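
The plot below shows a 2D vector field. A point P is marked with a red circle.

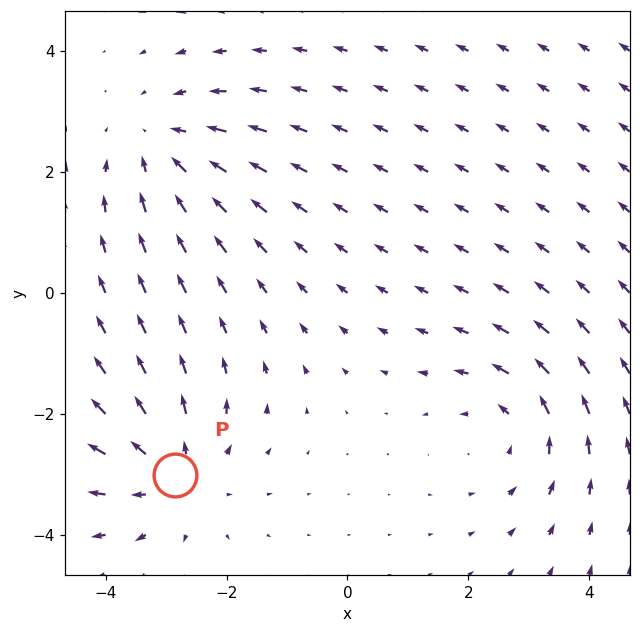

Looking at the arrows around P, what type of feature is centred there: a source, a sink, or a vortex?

source

At P (-2.9, -3.0) the arrows spread outward. Divergence about +4, curl ≈0 — positive divergence with near-zero curl is a source.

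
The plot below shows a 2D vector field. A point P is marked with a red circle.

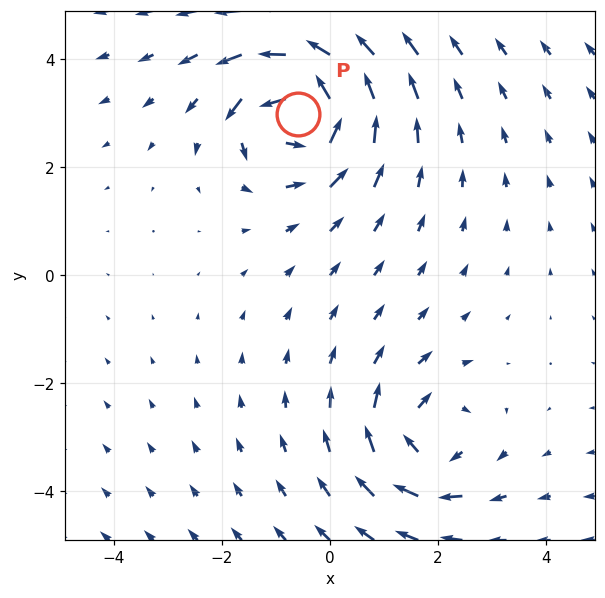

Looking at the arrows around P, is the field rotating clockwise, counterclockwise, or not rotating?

Near P at (-0.6, 3.0) the arrows circulate counterclockwise. The curl (z-component) there is about +7; positive curl means counterclockwise rotation.

counterclockwise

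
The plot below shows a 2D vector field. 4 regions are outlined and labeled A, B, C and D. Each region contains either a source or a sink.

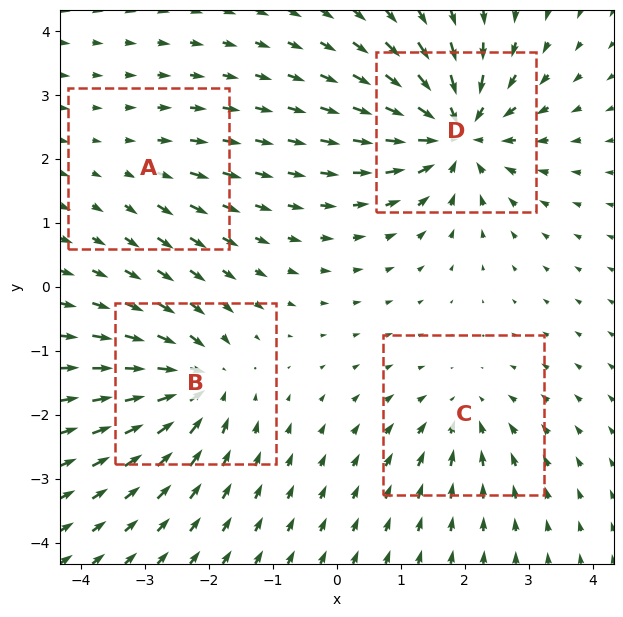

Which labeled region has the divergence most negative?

Divergence at each region's feature centre — A: about +2, B: about -6, C: about -4, D: about -8. Region D is most negative.

D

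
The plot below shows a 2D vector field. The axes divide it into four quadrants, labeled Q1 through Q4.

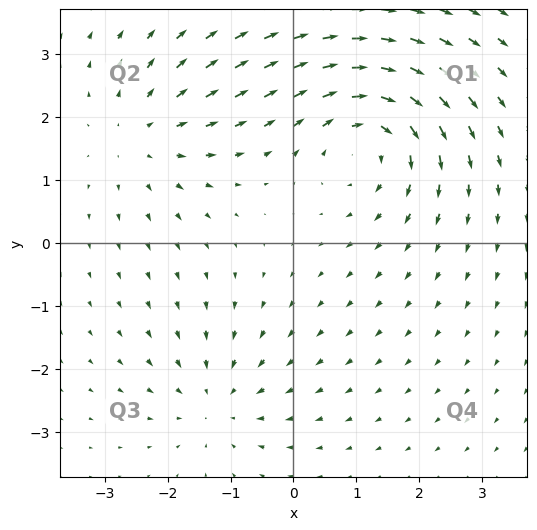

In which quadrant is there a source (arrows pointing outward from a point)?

Q2

The source sits at approximately (-2.4, 1.7), which lies in quadrant Q2. The divergence there is about +3, positive as expected for a source.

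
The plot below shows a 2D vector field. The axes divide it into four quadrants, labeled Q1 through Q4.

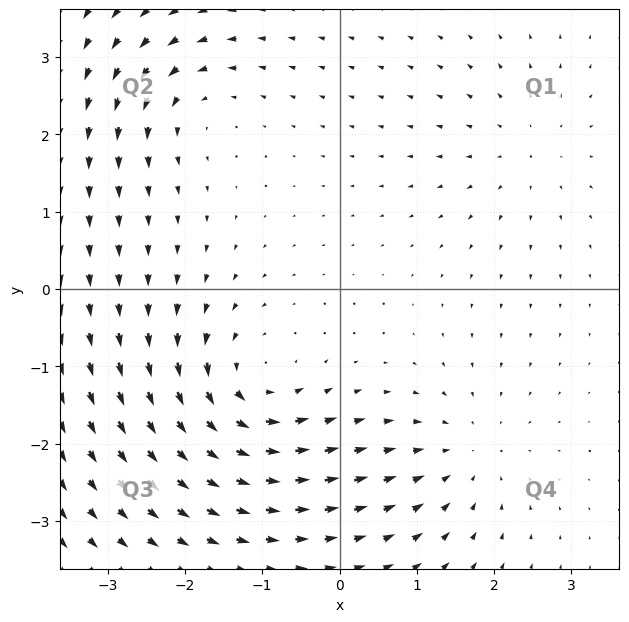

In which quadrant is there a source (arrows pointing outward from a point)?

The source sits at approximately (2.4, 1.8), which lies in quadrant Q1. The divergence there is about +2, positive as expected for a source.

Q1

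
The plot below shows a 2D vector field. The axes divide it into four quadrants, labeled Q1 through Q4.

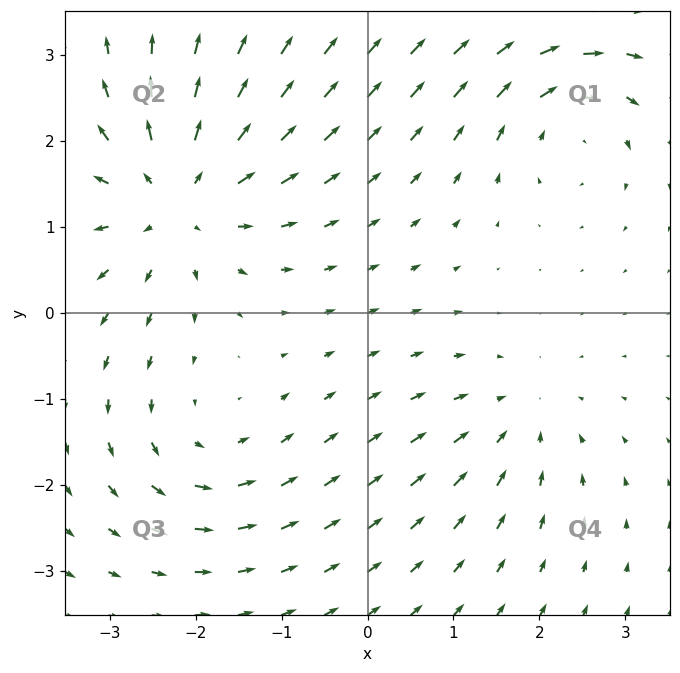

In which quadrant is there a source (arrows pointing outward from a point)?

The source sits at approximately (-2.2, 1.3), which lies in quadrant Q2. The divergence there is about +5, positive as expected for a source.

Q2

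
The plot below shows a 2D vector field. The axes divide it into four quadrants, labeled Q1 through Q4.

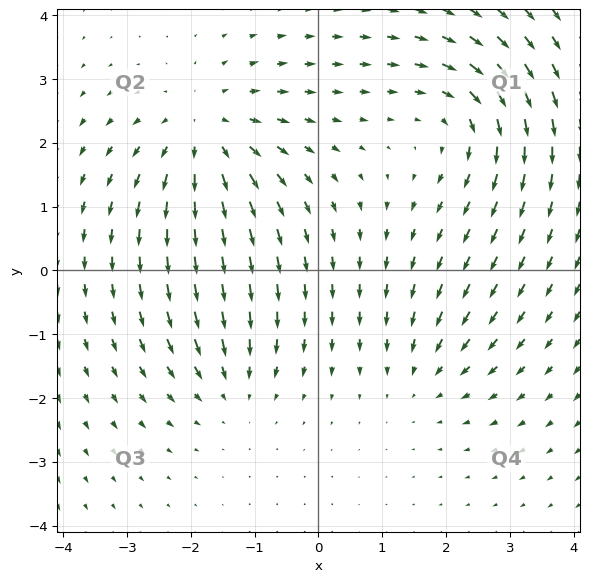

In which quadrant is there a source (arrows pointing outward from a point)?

The source sits at approximately (-1.8, 2.2), which lies in quadrant Q2. The divergence there is about +4, positive as expected for a source.

Q2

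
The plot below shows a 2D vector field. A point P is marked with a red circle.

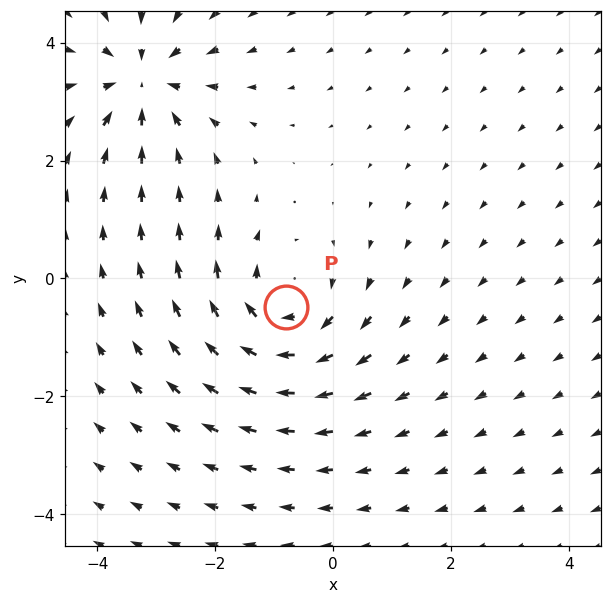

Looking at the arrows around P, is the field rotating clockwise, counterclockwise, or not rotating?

Near P at (-0.8, -0.5) the arrows circulate clockwise. The curl (z-component) there is about -3; negative curl means clockwise rotation.

clockwise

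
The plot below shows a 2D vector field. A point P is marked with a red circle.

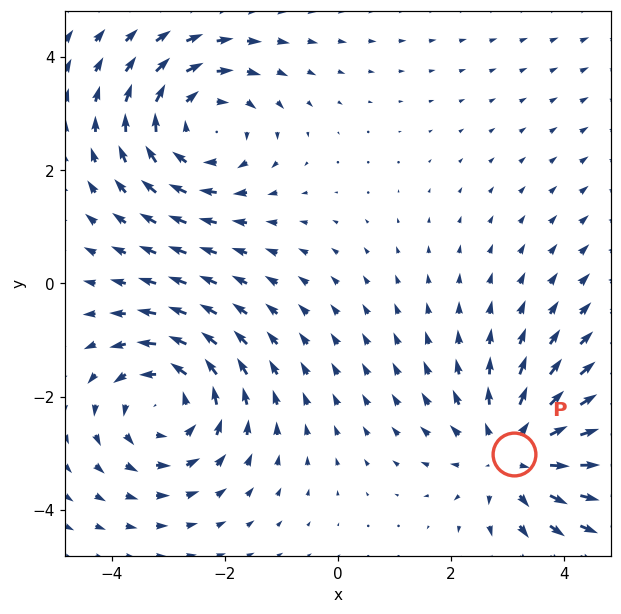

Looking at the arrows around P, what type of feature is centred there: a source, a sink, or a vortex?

source

At P (3.1, -3.0) the arrows spread outward. Divergence about +3, curl ≈0 — positive divergence with near-zero curl is a source.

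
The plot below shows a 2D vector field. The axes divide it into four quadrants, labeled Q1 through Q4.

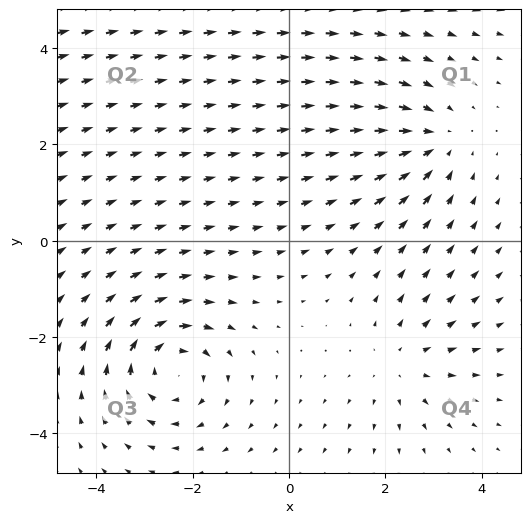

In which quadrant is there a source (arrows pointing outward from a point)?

The source sits at approximately (2.4, -2.6), which lies in quadrant Q4. The divergence there is about +2, positive as expected for a source.

Q4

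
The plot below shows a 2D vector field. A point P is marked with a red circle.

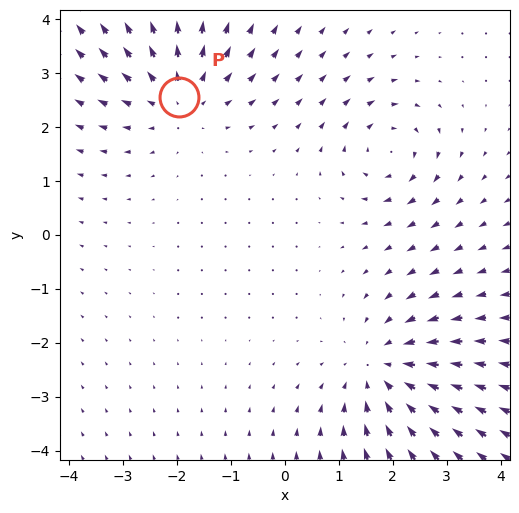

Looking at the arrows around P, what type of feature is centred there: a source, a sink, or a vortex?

source

At P (-2.0, 2.5) the arrows spread outward. Divergence about +3, curl ≈0 — positive divergence with near-zero curl is a source.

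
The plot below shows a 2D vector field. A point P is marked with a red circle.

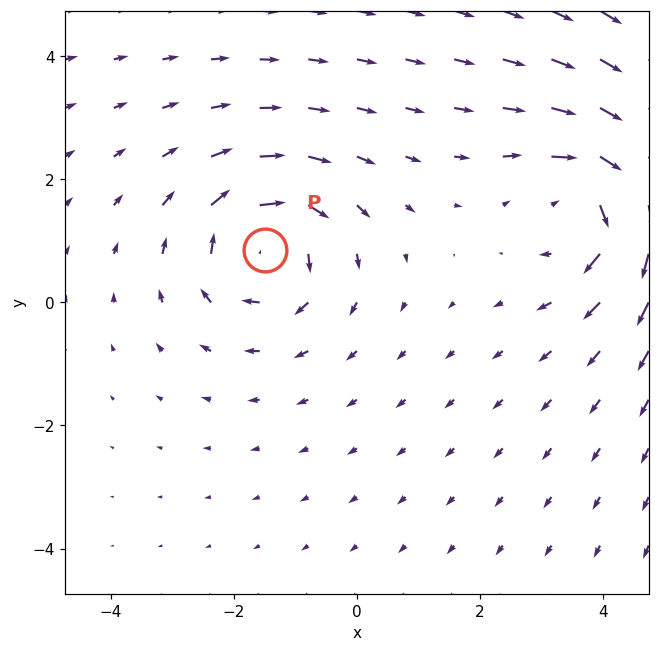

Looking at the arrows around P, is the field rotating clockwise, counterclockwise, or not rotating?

clockwise

Near P at (-1.5, 0.9) the arrows circulate clockwise. The curl (z-component) there is about -5; negative curl means clockwise rotation.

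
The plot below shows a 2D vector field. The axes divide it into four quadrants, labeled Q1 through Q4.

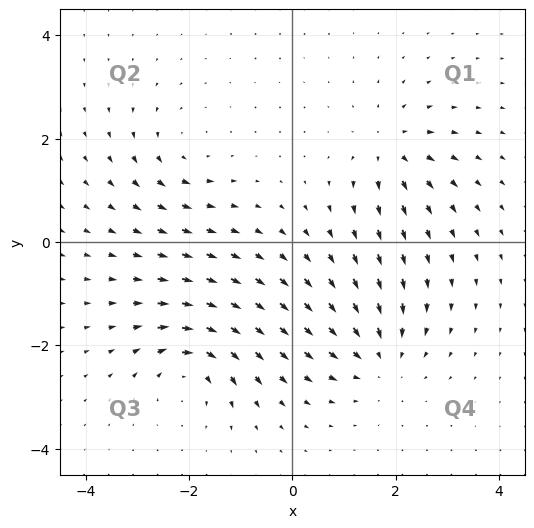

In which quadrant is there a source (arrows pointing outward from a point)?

Q1

The source sits at approximately (1.9, 1.8), which lies in quadrant Q1. The divergence there is about +5, positive as expected for a source.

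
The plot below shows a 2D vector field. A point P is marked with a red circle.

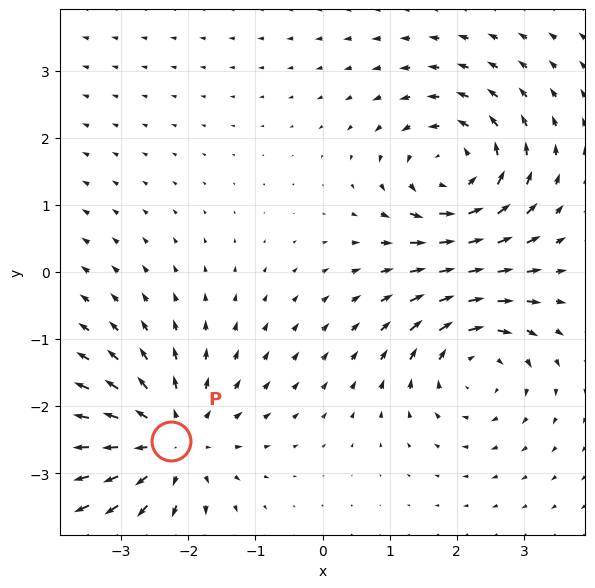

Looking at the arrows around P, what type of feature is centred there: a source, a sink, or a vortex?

source

At P (-2.3, -2.5) the arrows spread outward. Divergence about +5, curl ≈0 — positive divergence with near-zero curl is a source.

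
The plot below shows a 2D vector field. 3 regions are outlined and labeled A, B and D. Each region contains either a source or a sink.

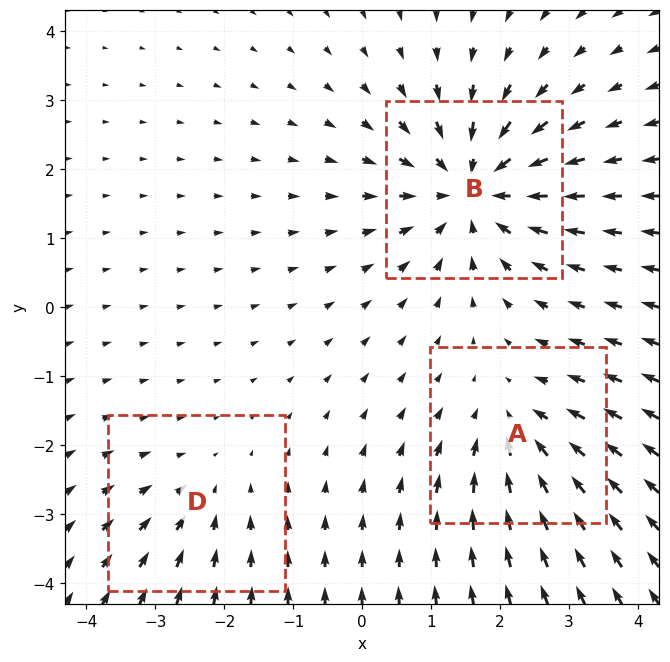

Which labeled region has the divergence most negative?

B

Divergence at each region's feature centre — A: about -3, B: about -5, D: about -2. Region B is most negative.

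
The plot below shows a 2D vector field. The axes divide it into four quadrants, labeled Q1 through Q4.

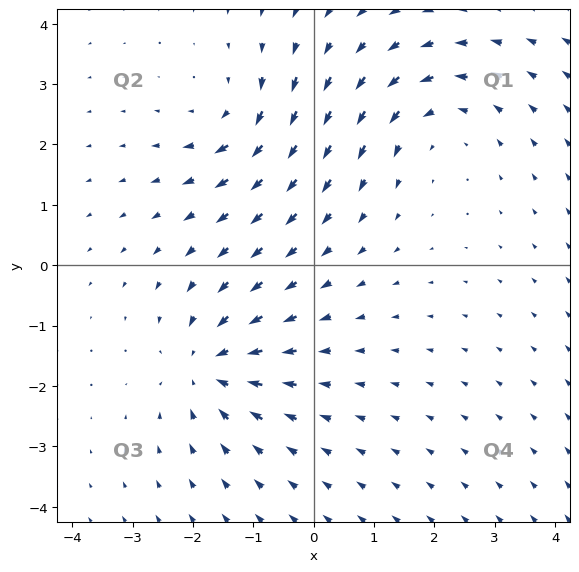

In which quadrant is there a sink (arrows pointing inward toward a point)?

Q3

The sink sits at approximately (-1.7, -1.7), which lies in quadrant Q3. The divergence there is about -4, negative as expected for a sink.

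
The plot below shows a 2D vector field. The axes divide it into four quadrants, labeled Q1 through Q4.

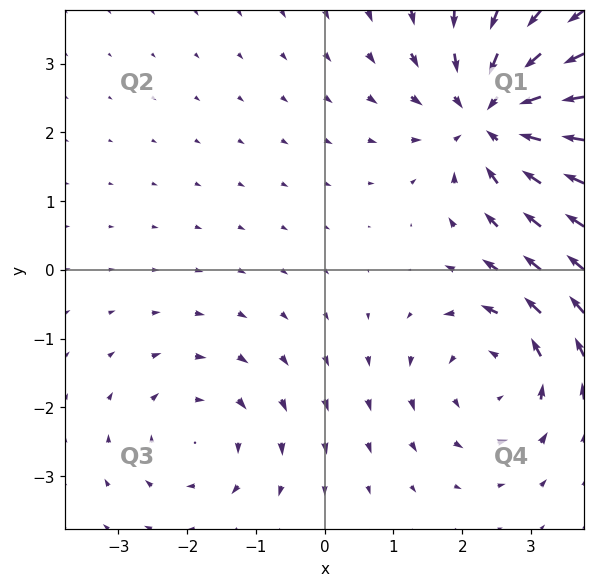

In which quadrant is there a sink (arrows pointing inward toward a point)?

The sink sits at approximately (2.5, 2.2), which lies in quadrant Q1. The divergence there is about -5, negative as expected for a sink.

Q1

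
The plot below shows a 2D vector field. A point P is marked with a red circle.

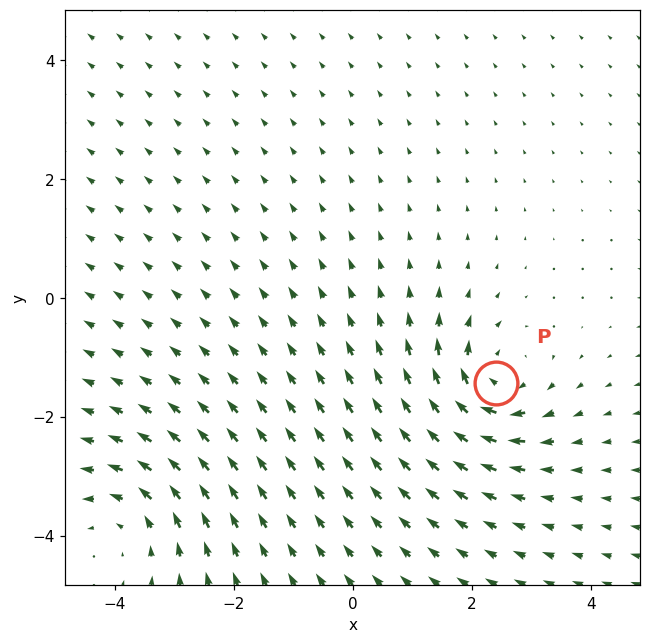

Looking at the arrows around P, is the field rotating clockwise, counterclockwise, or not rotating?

Near P at (2.4, -1.4) the arrows circulate clockwise. The curl (z-component) there is about -5; negative curl means clockwise rotation.

clockwise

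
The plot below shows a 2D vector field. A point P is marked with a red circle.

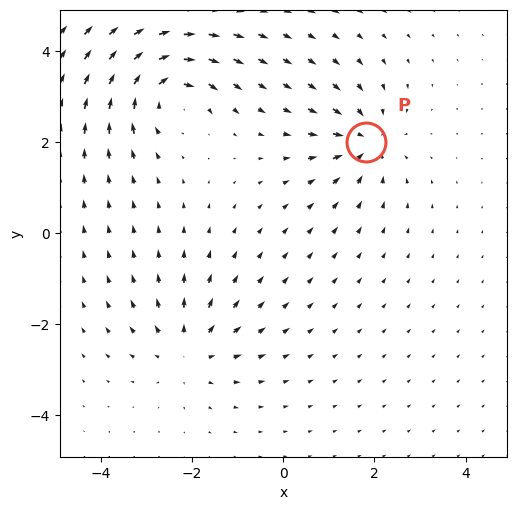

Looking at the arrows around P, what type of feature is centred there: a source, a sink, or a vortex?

At P (1.8, 2.0) the arrows converge inward. Divergence about -5, curl ≈0 — negative divergence with near-zero curl is a sink.

sink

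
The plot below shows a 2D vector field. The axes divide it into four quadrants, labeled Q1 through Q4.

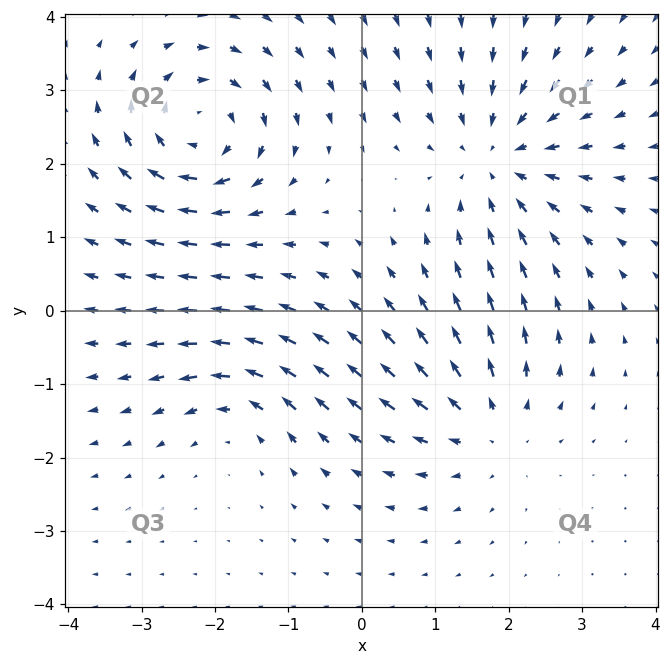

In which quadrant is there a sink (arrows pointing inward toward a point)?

The sink sits at approximately (1.8, 2.1), which lies in quadrant Q1. The divergence there is about -4, negative as expected for a sink.

Q1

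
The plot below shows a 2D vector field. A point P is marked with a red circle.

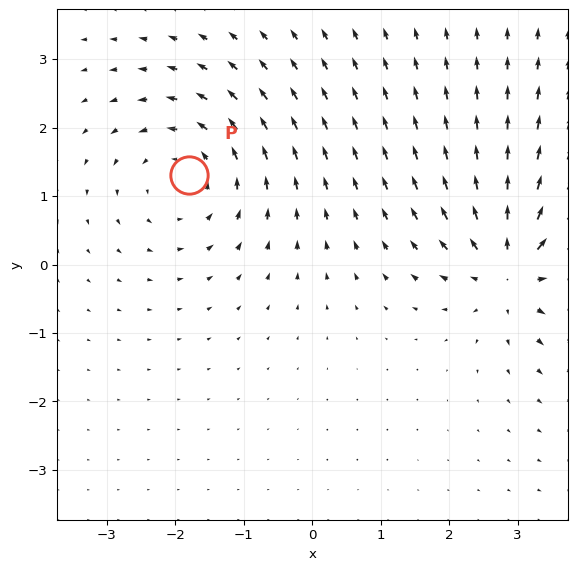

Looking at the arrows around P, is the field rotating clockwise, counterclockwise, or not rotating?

counterclockwise

Near P at (-1.8, 1.3) the arrows circulate counterclockwise. The curl (z-component) there is about +4; positive curl means counterclockwise rotation.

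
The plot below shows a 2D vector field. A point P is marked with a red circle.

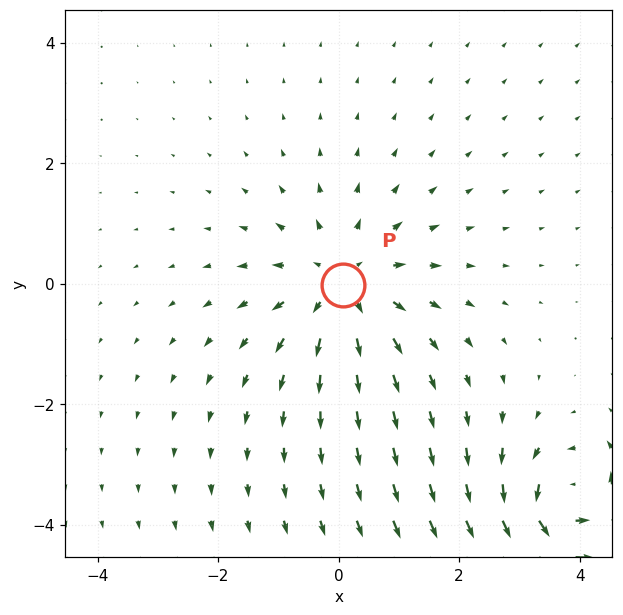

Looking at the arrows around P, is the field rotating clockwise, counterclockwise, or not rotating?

Near P at (0.1, -0.0) the arrows show no circulation. The curl there is ≈0.

not rotating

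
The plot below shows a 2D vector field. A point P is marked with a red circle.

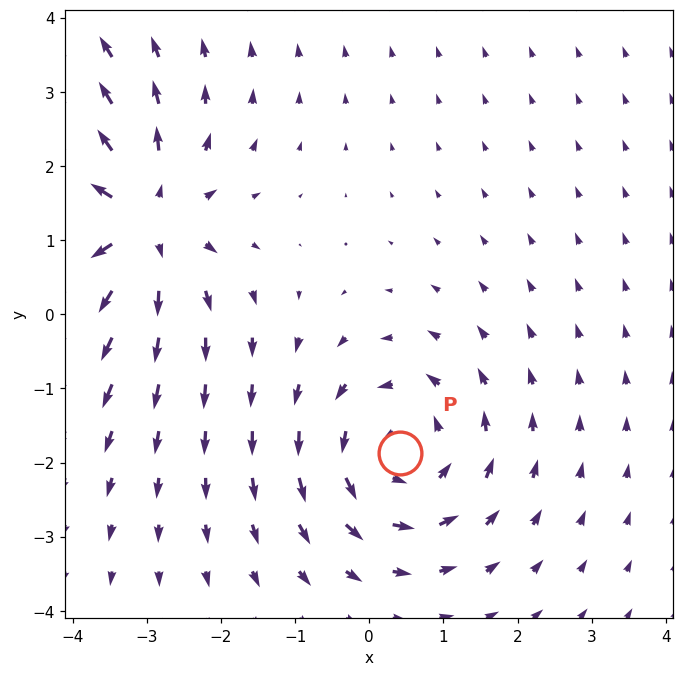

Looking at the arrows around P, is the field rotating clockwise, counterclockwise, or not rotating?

Near P at (0.4, -1.9) the arrows circulate counterclockwise. The curl (z-component) there is about +3; positive curl means counterclockwise rotation.

counterclockwise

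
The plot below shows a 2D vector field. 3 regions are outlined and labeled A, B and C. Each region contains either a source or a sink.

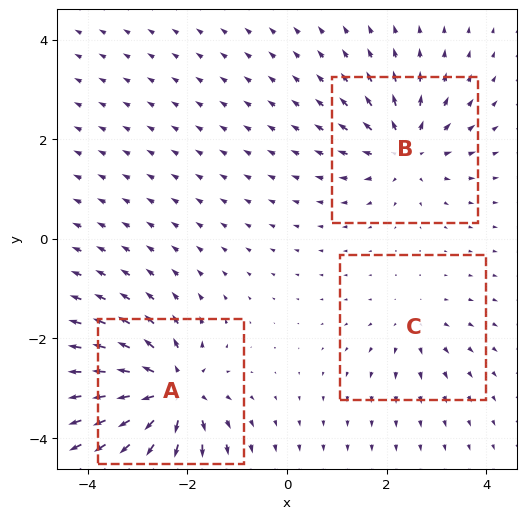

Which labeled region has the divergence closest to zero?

C

Divergence at each region's feature centre — A: about +6, B: about +4, C: about +2. Region C is closest to zero.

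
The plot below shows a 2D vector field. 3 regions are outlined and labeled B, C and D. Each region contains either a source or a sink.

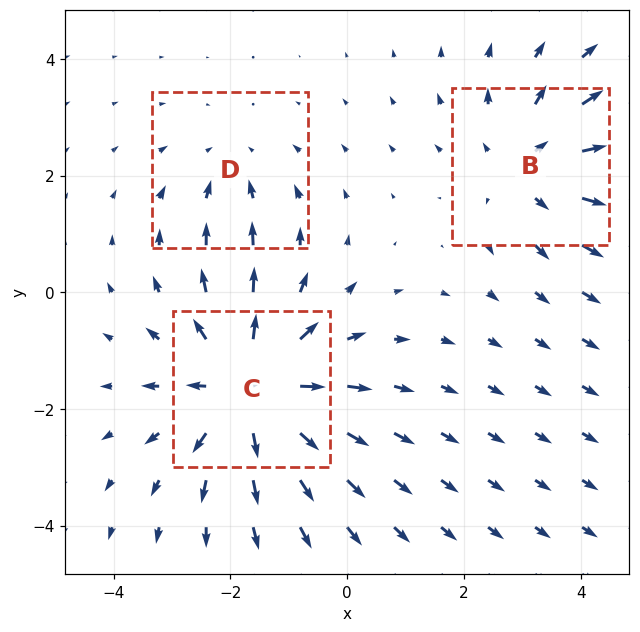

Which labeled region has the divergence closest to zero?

D

Divergence at each region's feature centre — B: about +3, C: about +4, D: about -2. Region D is closest to zero.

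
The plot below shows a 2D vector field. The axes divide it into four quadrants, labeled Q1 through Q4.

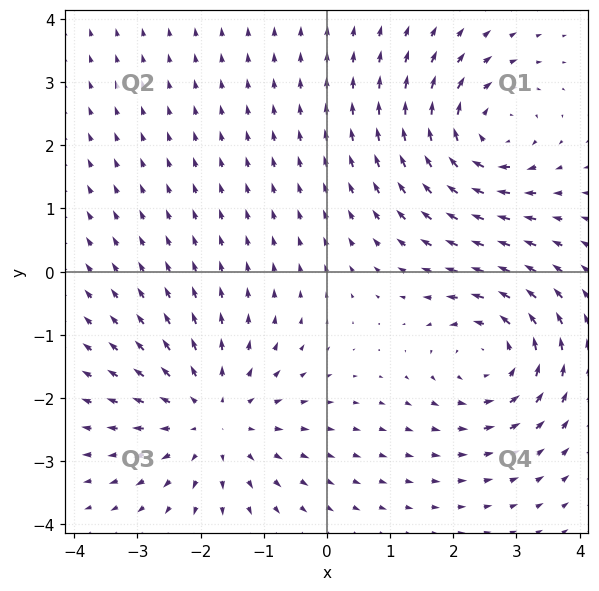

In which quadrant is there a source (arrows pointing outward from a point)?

Q3

The source sits at approximately (-1.8, -2.3), which lies in quadrant Q3. The divergence there is about +4, positive as expected for a source.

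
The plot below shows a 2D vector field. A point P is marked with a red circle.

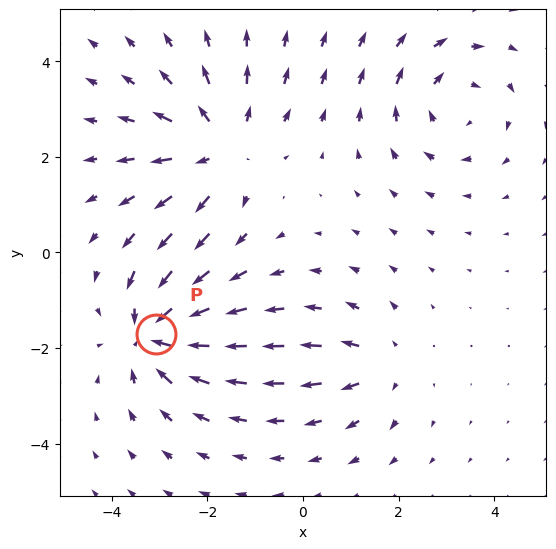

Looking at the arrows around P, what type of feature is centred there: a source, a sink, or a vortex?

At P (-3.1, -1.7) the arrows converge inward. Divergence about -6, curl ≈0 — negative divergence with near-zero curl is a sink.

sink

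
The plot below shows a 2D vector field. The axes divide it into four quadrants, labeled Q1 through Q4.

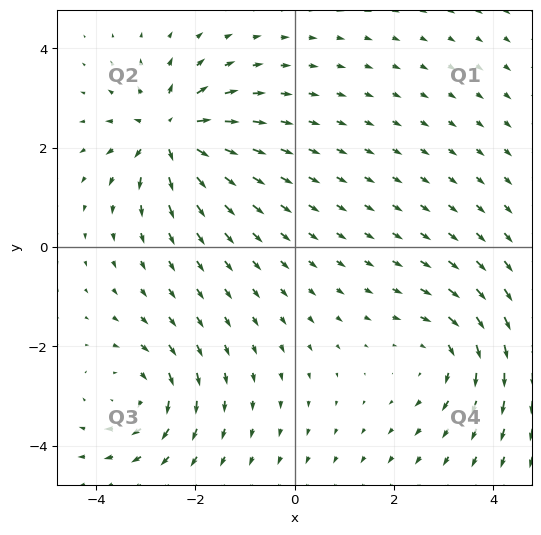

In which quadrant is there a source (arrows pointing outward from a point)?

Q2

The source sits at approximately (-2.5, 2.3), which lies in quadrant Q2. The divergence there is about +5, positive as expected for a source.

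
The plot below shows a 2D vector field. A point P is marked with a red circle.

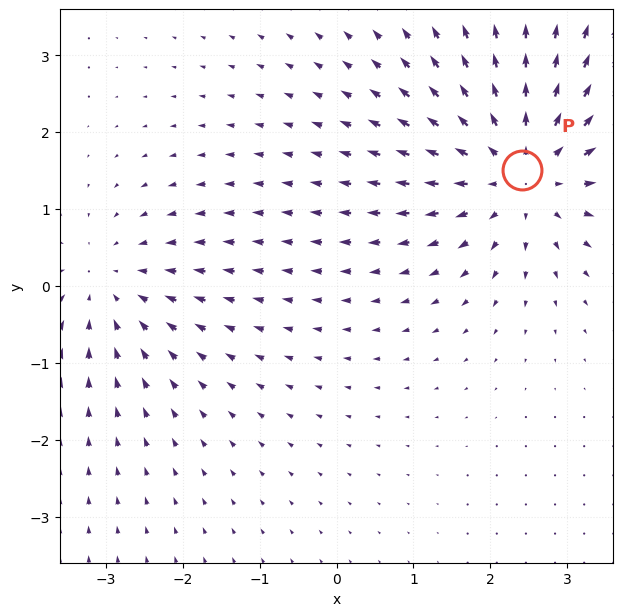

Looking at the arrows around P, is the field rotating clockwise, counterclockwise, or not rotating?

not rotating

Near P at (2.4, 1.5) the arrows show no circulation. The curl there is ≈0.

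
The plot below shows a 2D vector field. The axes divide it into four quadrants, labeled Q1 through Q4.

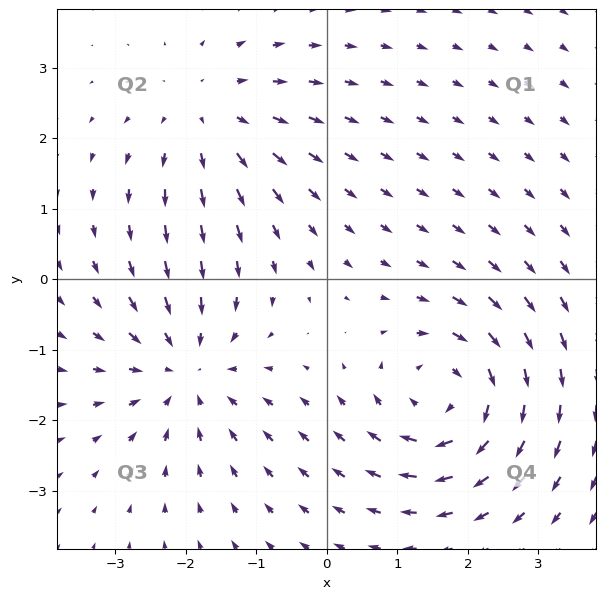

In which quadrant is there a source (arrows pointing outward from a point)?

The source sits at approximately (-1.7, 2.3), which lies in quadrant Q2. The divergence there is about +3, positive as expected for a source.

Q2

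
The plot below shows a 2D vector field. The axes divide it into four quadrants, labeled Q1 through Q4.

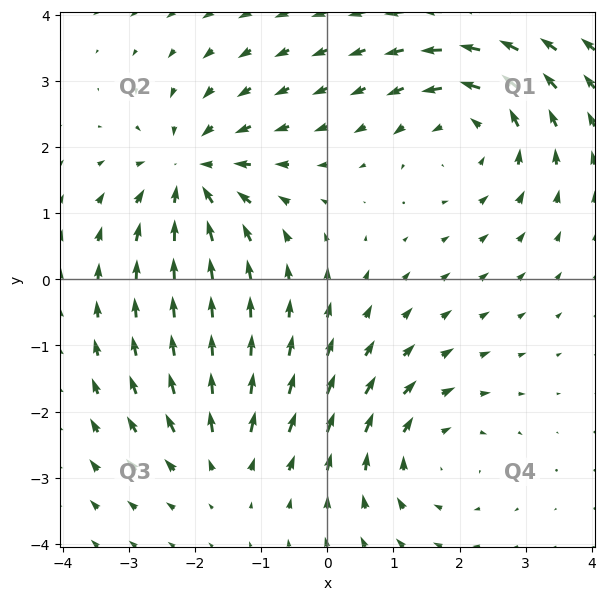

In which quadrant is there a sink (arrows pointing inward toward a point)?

Q2

The sink sits at approximately (-2.1, 1.6), which lies in quadrant Q2. The divergence there is about -5, negative as expected for a sink.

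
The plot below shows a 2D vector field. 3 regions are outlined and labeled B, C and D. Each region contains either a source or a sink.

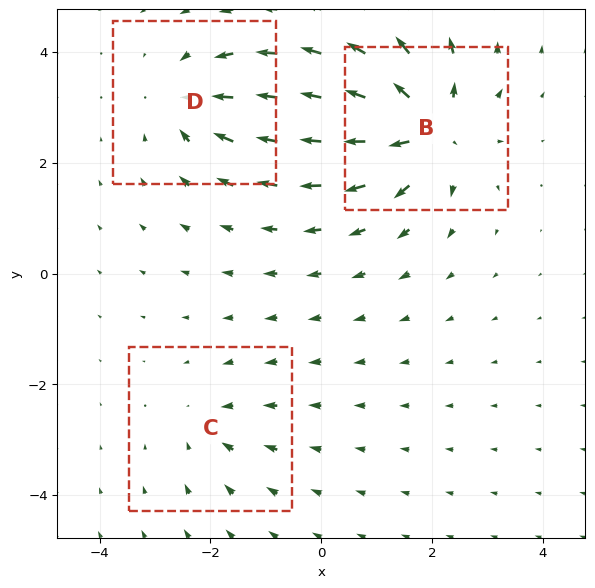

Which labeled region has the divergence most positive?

B

Divergence at each region's feature centre — B: about +5, C: about -2, D: about -4. Region B is most positive.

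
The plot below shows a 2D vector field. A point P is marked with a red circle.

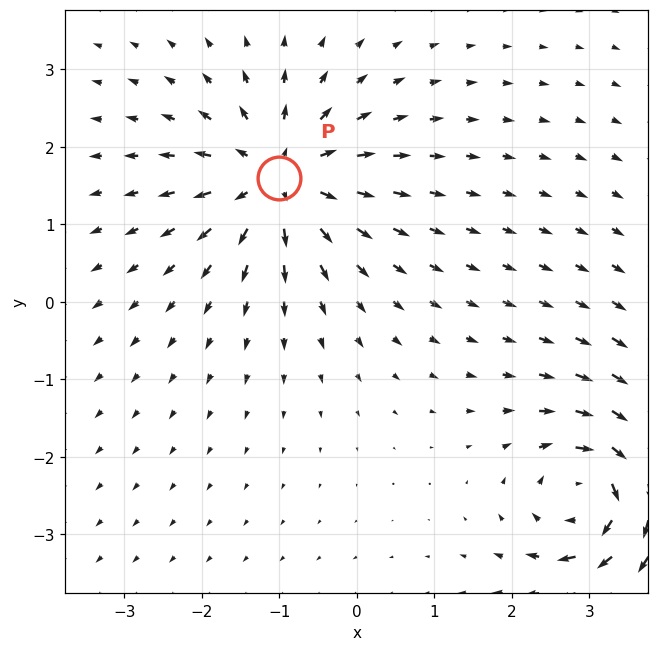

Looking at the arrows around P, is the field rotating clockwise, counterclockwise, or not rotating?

not rotating

Near P at (-1.0, 1.6) the arrows show no circulation. The curl there is ≈0.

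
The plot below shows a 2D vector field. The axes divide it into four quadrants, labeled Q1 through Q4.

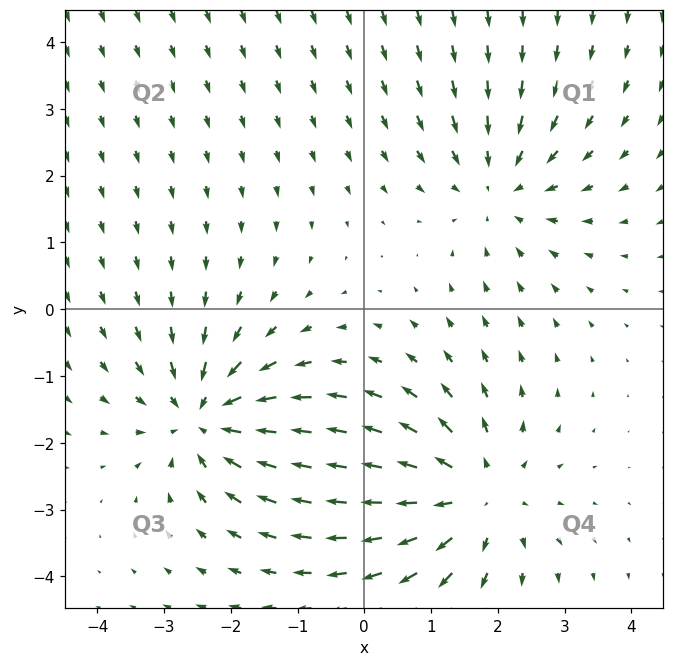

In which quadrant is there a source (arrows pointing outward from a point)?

Q4

The source sits at approximately (1.6, -2.8), which lies in quadrant Q4. The divergence there is about +4, positive as expected for a source.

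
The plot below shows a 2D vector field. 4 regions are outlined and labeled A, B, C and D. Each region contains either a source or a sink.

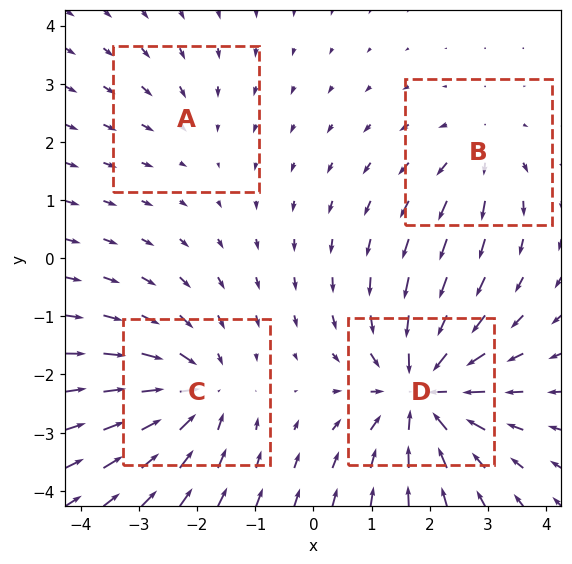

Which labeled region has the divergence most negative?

Divergence at each region's feature centre — A: about -2, B: about +3, C: about -5, D: about -7. Region D is most negative.

D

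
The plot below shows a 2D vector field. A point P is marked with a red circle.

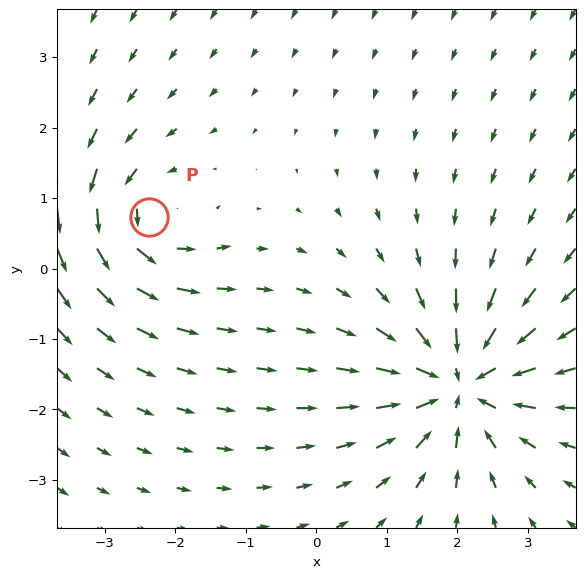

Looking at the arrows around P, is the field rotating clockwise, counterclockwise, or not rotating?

Near P at (-2.4, 0.7) the arrows circulate counterclockwise. The curl (z-component) there is about +4; positive curl means counterclockwise rotation.

counterclockwise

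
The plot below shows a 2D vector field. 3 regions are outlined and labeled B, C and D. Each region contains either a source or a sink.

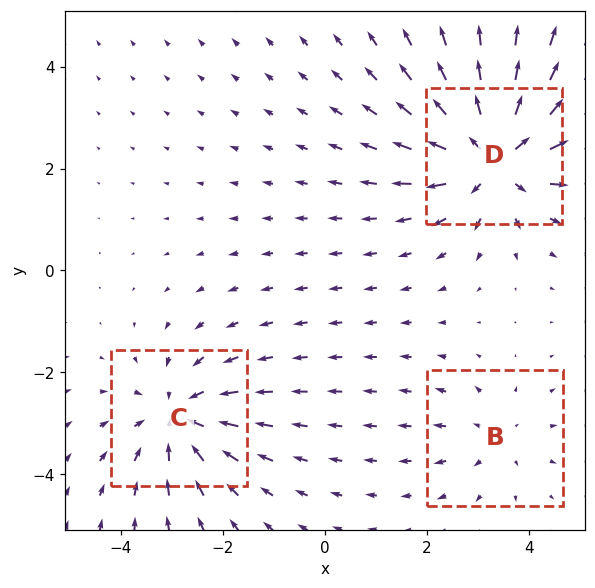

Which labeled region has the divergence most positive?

Divergence at each region's feature centre — B: about +2, C: about -3, D: about +5. Region D is most positive.

D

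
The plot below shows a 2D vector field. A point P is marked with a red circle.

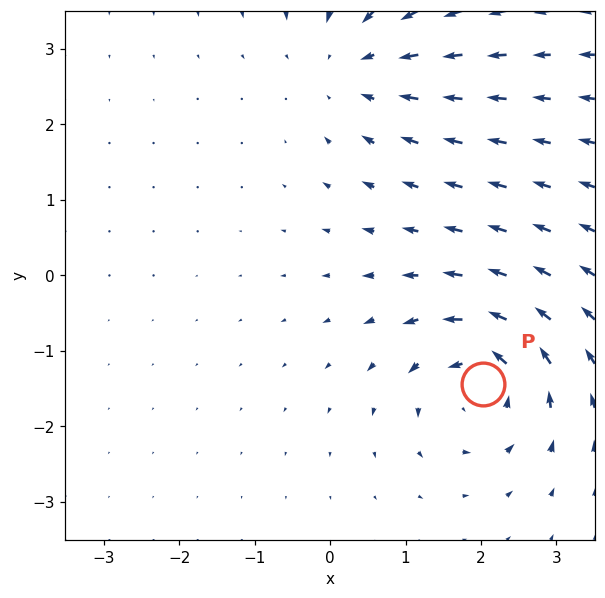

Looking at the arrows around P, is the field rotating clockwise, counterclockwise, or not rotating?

counterclockwise

Near P at (2.0, -1.4) the arrows circulate counterclockwise. The curl (z-component) there is about +7; positive curl means counterclockwise rotation.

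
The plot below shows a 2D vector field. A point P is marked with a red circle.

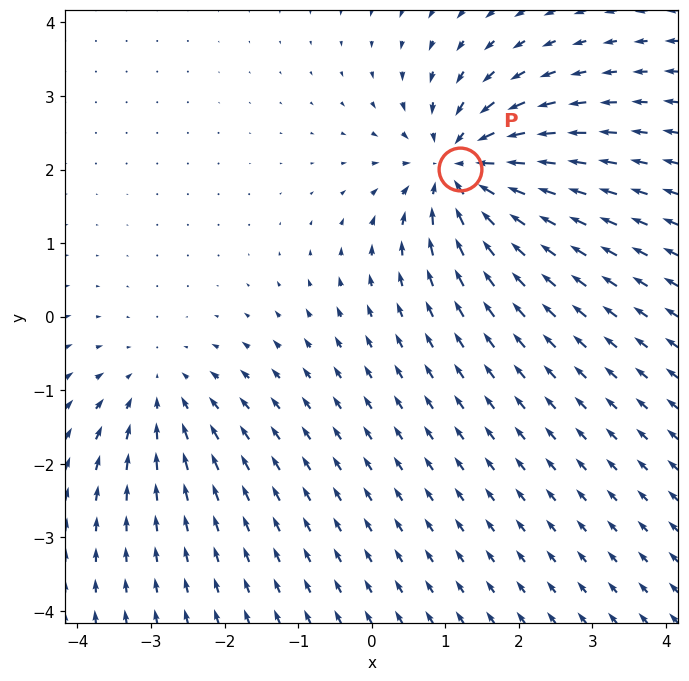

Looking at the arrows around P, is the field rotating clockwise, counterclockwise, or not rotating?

not rotating

Near P at (1.2, 2.0) the arrows show no circulation. The curl there is ≈0.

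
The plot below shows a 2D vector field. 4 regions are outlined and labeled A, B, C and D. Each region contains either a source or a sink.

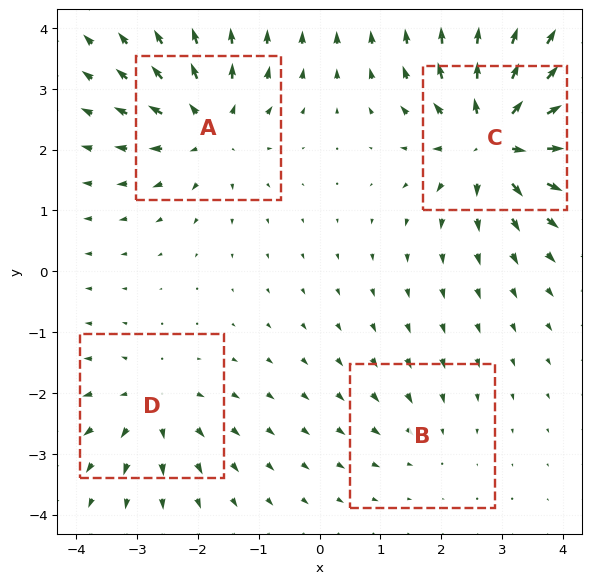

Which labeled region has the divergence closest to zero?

Divergence at each region's feature centre — A: about +6, B: about -2, C: about +8, D: about +4. Region B is closest to zero.

B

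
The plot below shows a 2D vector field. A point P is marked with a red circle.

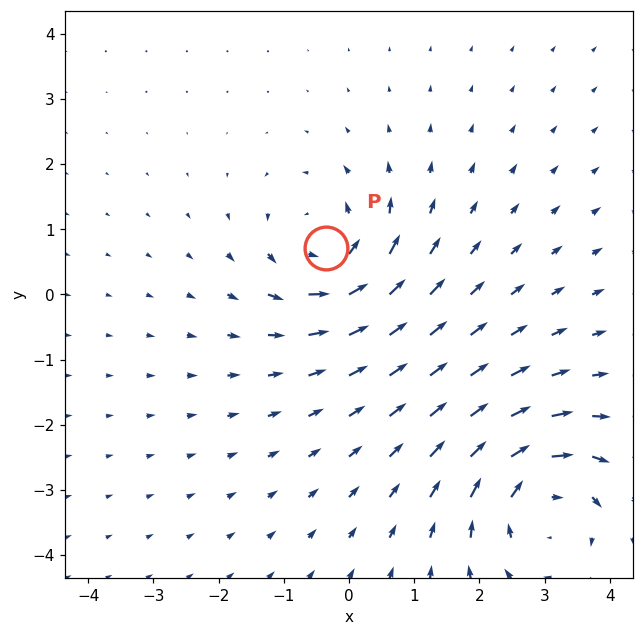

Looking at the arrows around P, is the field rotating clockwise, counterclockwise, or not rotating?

Near P at (-0.3, 0.7) the arrows circulate counterclockwise. The curl (z-component) there is about +5; positive curl means counterclockwise rotation.

counterclockwise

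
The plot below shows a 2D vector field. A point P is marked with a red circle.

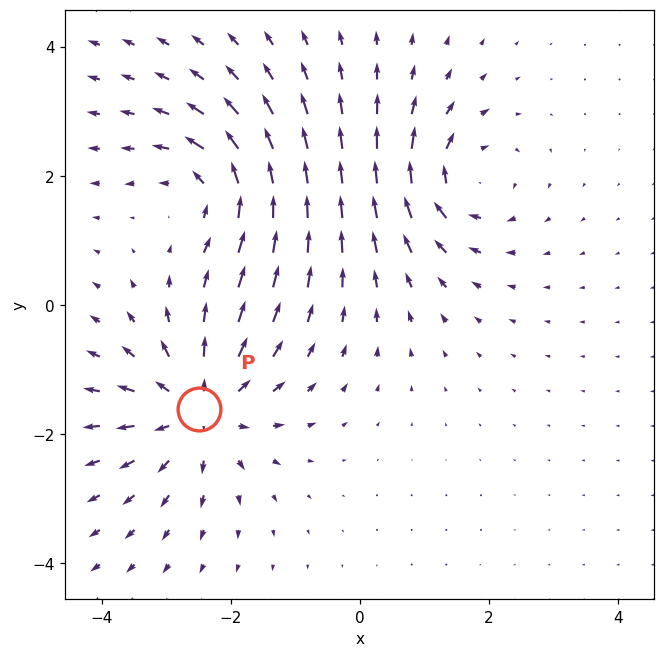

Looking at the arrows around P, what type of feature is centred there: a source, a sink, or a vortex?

source

At P (-2.5, -1.6) the arrows spread outward. Divergence about +5, curl ≈0 — positive divergence with near-zero curl is a source.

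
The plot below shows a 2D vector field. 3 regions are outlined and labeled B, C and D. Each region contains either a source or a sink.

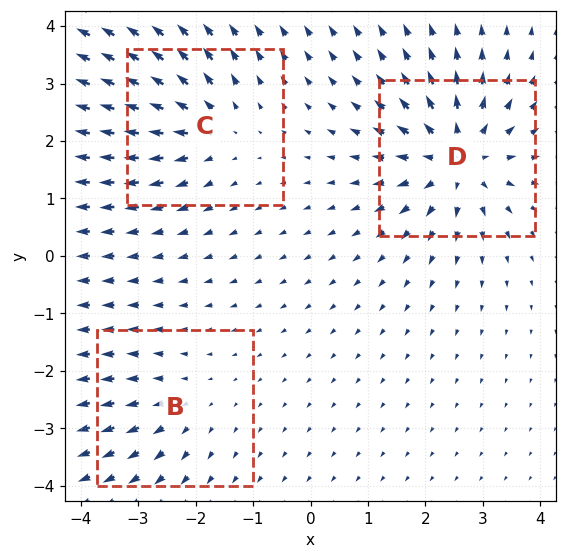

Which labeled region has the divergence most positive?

Divergence at each region's feature centre — B: about +2, C: about +3, D: about +5. Region D is most positive.

D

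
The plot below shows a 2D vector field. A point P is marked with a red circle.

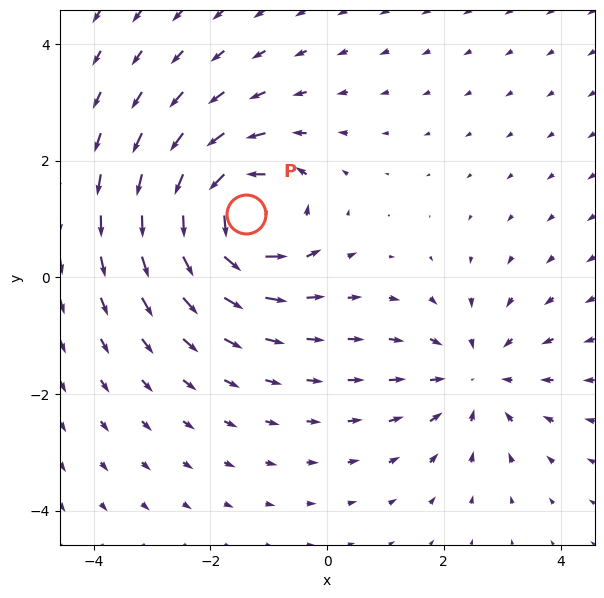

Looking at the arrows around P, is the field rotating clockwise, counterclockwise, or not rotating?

Near P at (-1.4, 1.1) the arrows circulate counterclockwise. The curl (z-component) there is about +5; positive curl means counterclockwise rotation.

counterclockwise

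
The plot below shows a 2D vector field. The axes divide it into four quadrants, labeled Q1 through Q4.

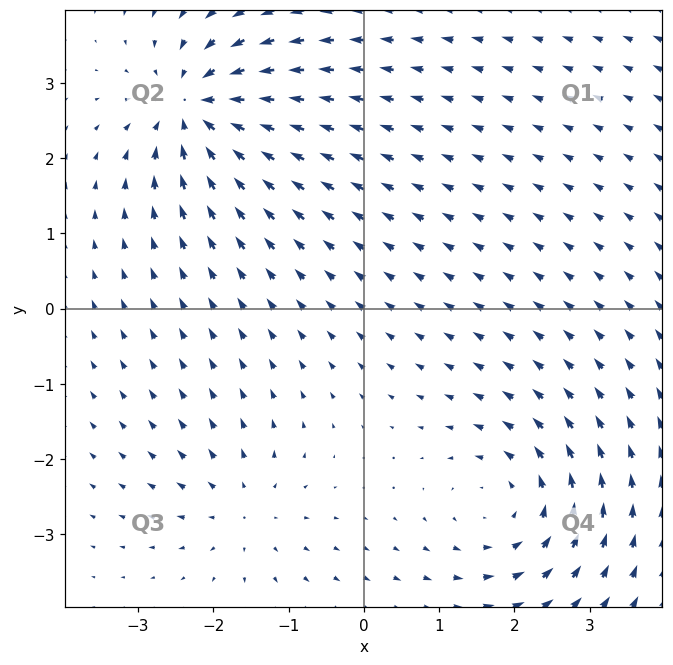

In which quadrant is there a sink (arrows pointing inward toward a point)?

Q2

The sink sits at approximately (-2.2, 2.7), which lies in quadrant Q2. The divergence there is about -6, negative as expected for a sink.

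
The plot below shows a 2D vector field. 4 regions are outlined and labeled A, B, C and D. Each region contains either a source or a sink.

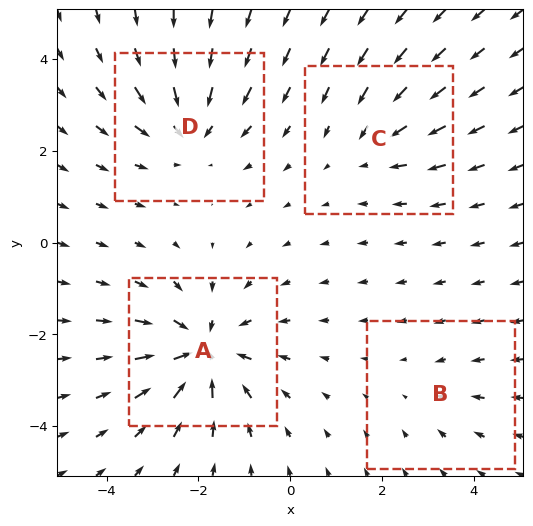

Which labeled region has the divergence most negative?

Divergence at each region's feature centre — A: about -7, B: about -2, C: about -3, D: about -5. Region A is most negative.

A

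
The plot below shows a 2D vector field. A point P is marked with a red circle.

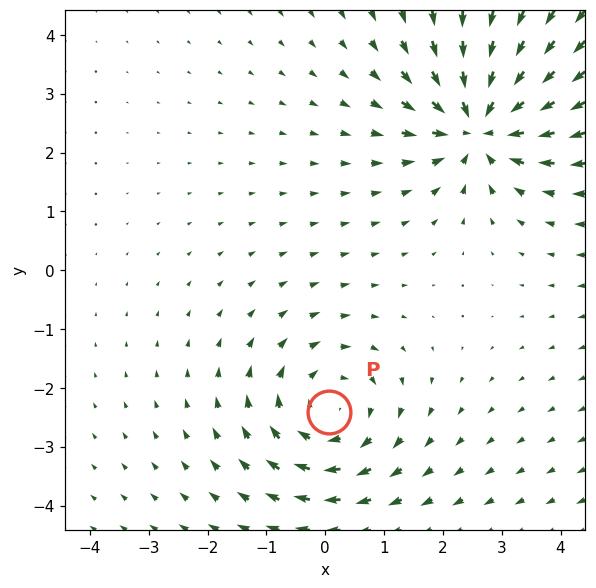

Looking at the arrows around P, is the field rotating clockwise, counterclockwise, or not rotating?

Near P at (0.1, -2.4) the arrows circulate clockwise. The curl (z-component) there is about -3; negative curl means clockwise rotation.

clockwise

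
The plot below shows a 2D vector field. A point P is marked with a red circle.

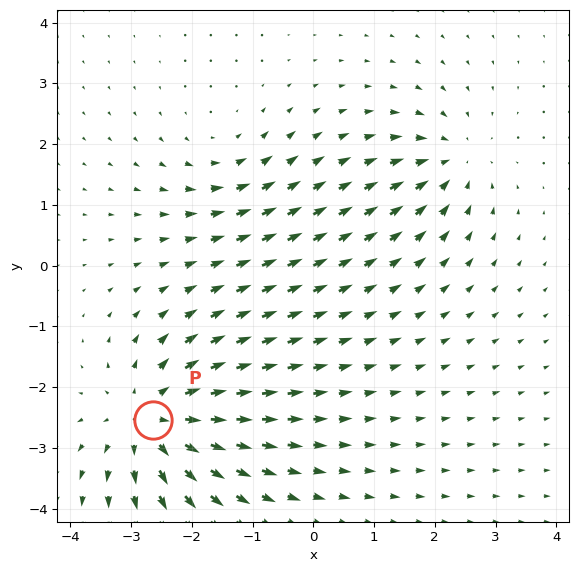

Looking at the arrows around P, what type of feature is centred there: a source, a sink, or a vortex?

source

At P (-2.6, -2.5) the arrows spread outward. Divergence about +5, curl ≈0 — positive divergence with near-zero curl is a source.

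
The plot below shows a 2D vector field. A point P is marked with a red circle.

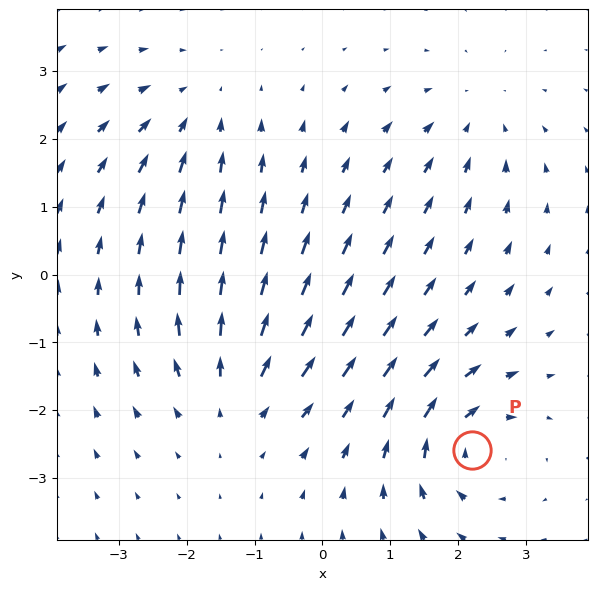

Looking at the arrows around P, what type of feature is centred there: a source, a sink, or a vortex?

At P (2.2, -2.6) the arrows circulate clockwise. Divergence ≈0, curl about -5 — near-zero divergence with nonzero curl is a vortex.

vortex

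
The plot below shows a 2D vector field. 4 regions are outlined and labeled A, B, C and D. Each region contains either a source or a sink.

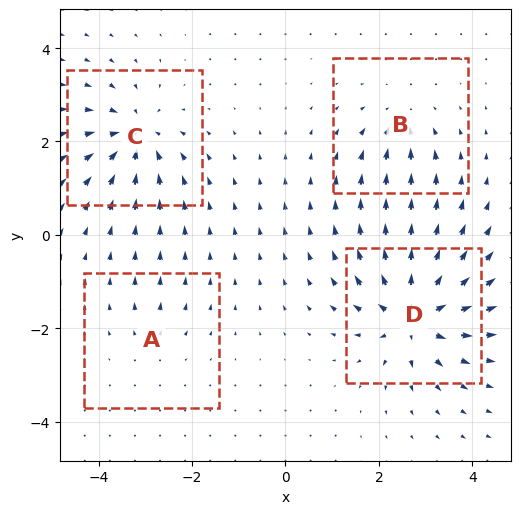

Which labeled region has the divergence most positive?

D

Divergence at each region's feature centre — A: about +2, B: about -4, C: about -6, D: about +8. Region D is most positive.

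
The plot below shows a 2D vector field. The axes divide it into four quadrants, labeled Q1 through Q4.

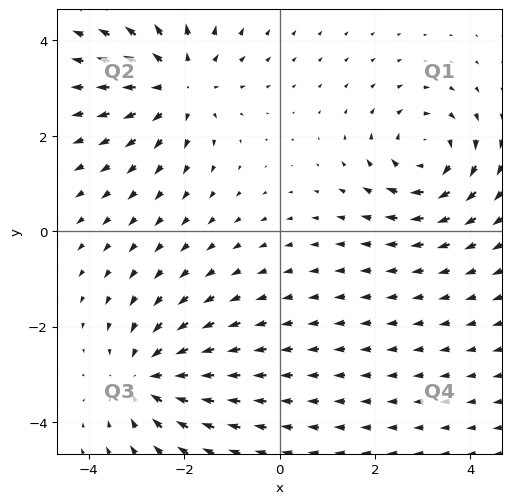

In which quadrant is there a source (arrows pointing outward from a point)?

Q2

The source sits at approximately (-2.1, 3.1), which lies in quadrant Q2. The divergence there is about +4, positive as expected for a source.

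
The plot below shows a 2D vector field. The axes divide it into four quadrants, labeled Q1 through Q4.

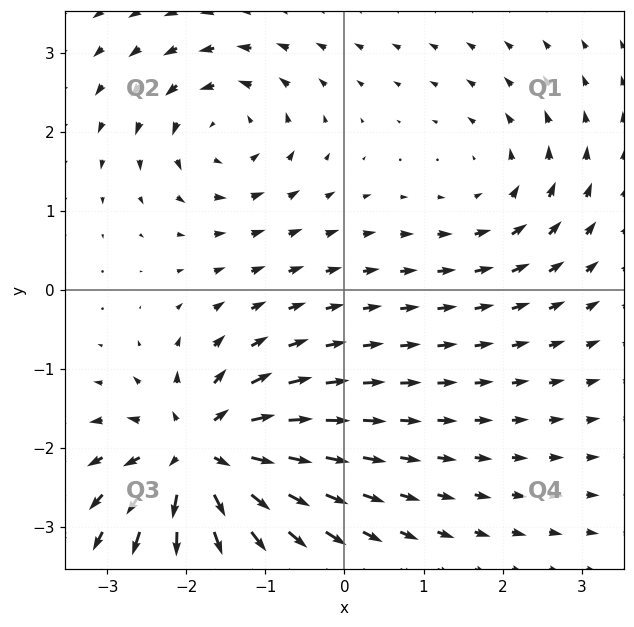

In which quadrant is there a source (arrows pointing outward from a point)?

The source sits at approximately (-1.8, -2.1), which lies in quadrant Q3. The divergence there is about +7, positive as expected for a source.

Q3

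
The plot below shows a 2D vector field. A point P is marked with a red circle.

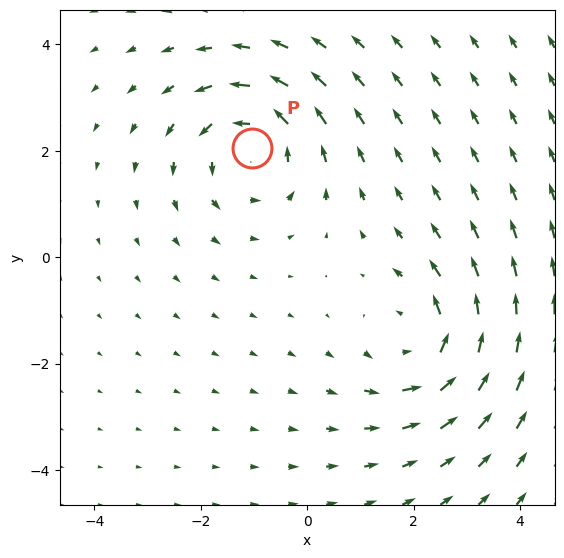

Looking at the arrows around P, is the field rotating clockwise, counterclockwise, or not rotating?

Near P at (-1.0, 2.0) the arrows circulate counterclockwise. The curl (z-component) there is about +3; positive curl means counterclockwise rotation.

counterclockwise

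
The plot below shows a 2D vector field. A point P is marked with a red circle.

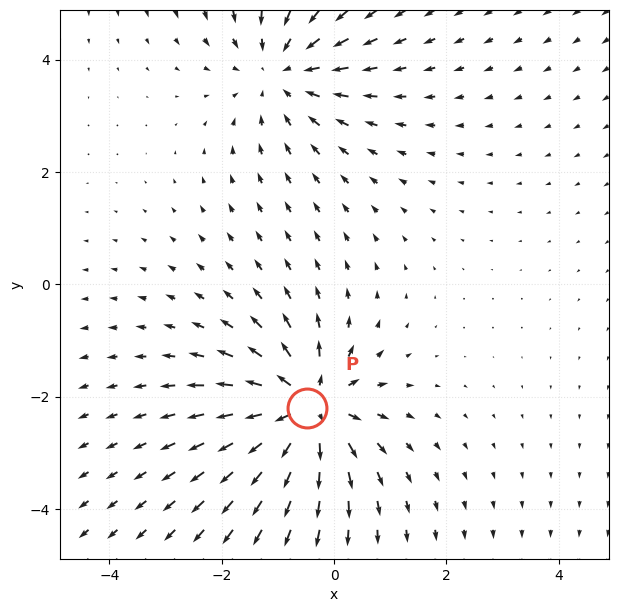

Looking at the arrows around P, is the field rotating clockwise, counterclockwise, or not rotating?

not rotating

Near P at (-0.5, -2.2) the arrows show no circulation. The curl there is ≈0.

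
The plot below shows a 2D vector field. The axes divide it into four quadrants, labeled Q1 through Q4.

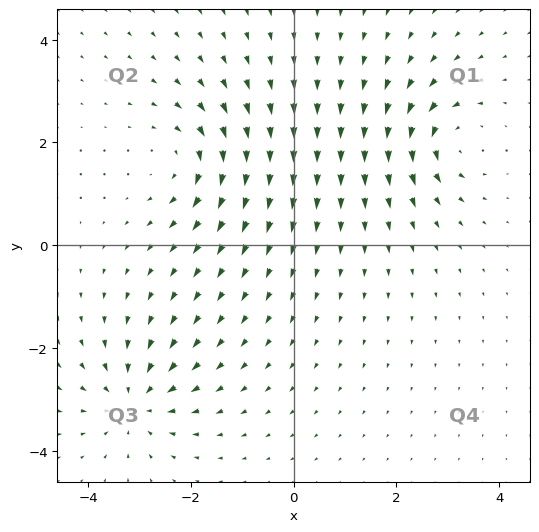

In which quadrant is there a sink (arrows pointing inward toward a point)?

Q3

The sink sits at approximately (-3.1, -3.0), which lies in quadrant Q3. The divergence there is about -5, negative as expected for a sink.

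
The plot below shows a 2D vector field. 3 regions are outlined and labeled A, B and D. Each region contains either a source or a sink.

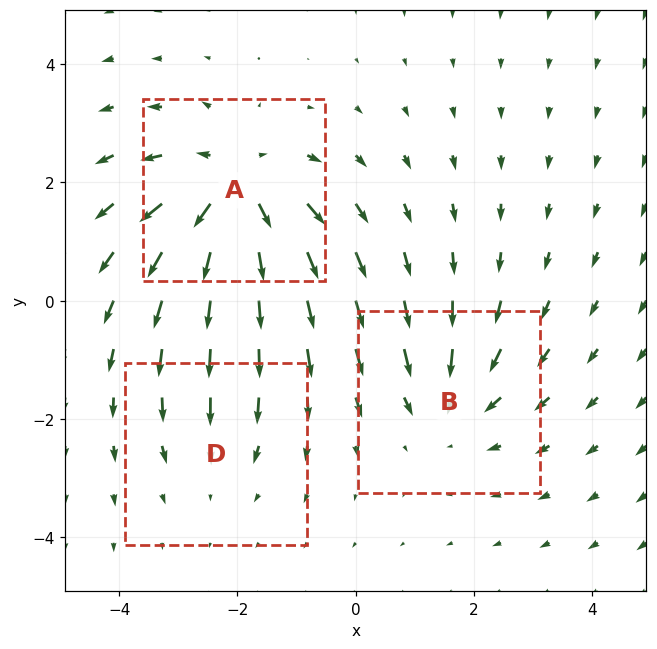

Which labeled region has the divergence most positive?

A

Divergence at each region's feature centre — A: about +5, B: about -3, D: about -2. Region A is most positive.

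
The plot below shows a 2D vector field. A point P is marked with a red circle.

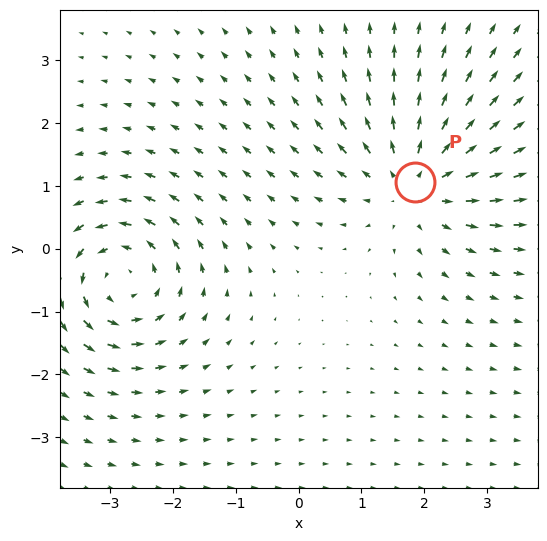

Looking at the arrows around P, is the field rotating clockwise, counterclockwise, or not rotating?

Near P at (1.8, 1.1) the arrows show no circulation. The curl there is ≈0.

not rotating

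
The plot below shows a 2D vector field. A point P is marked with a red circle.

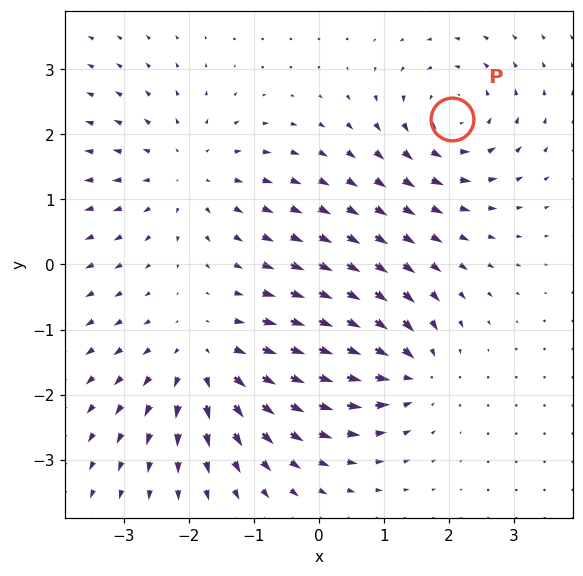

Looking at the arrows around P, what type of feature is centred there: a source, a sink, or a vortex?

vortex

At P (2.0, 2.2) the arrows circulate counterclockwise. Divergence ≈0, curl about +4 — near-zero divergence with nonzero curl is a vortex.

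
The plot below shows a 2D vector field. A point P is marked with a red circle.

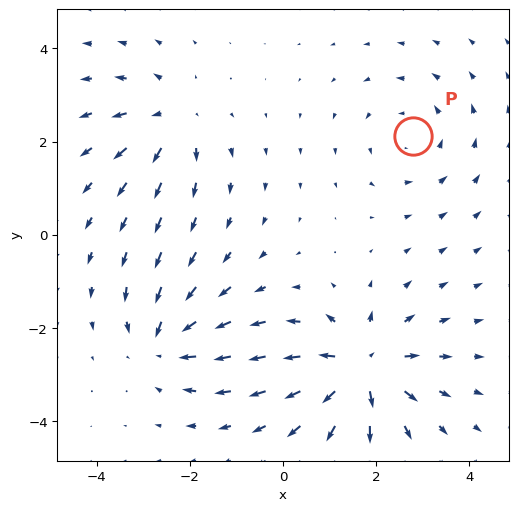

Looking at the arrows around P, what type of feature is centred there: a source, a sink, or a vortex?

vortex

At P (2.8, 2.1) the arrows circulate counterclockwise. Divergence ≈0, curl about +2 — near-zero divergence with nonzero curl is a vortex.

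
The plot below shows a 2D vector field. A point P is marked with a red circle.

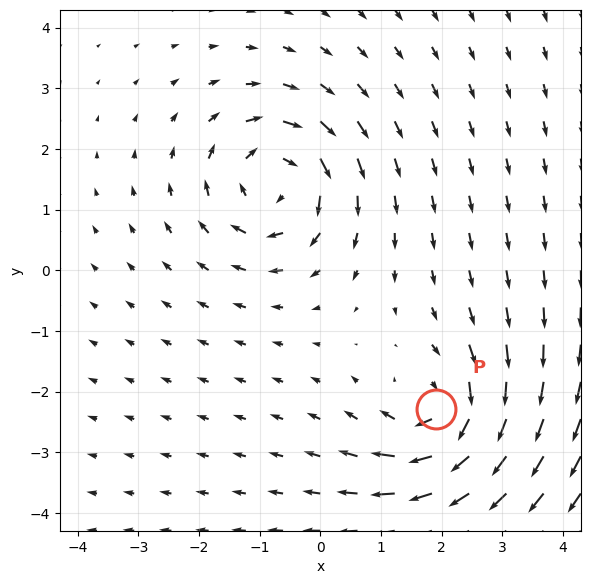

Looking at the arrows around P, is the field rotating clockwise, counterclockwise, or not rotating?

Near P at (1.9, -2.3) the arrows circulate clockwise. The curl (z-component) there is about -5; negative curl means clockwise rotation.

clockwise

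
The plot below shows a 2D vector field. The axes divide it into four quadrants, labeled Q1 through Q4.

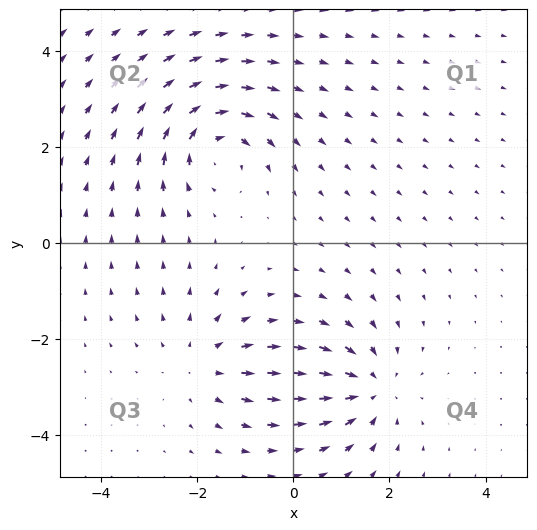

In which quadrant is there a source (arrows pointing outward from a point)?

The source sits at approximately (-1.9, -2.5), which lies in quadrant Q3. The divergence there is about +3, positive as expected for a source.

Q3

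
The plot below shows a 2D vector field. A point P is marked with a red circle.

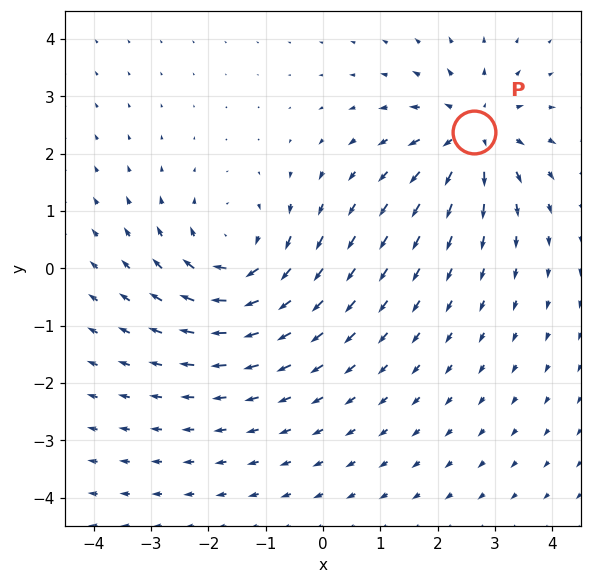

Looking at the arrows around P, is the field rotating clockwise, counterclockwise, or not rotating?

not rotating

Near P at (2.6, 2.4) the arrows show no circulation. The curl there is ≈0.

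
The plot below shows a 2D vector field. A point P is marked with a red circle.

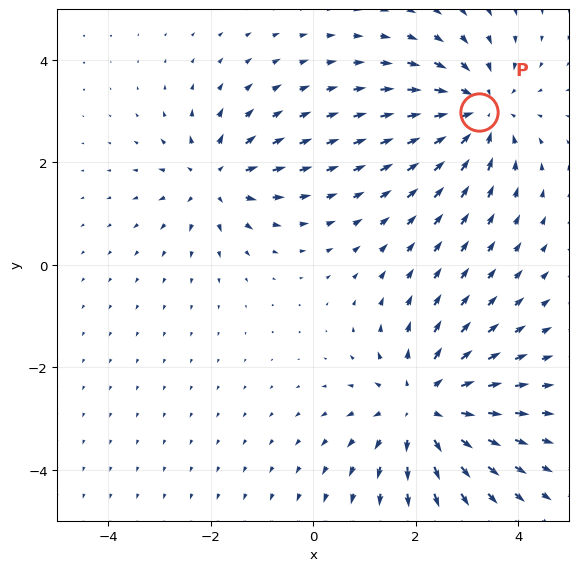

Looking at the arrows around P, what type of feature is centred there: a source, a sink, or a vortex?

sink

At P (3.2, 3.0) the arrows converge inward. Divergence about -4, curl ≈0 — negative divergence with near-zero curl is a sink.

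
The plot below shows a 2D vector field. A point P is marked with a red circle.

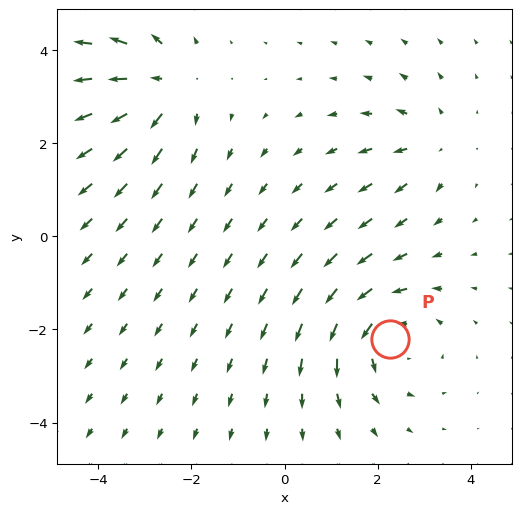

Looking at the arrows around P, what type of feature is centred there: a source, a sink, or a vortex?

vortex

At P (2.3, -2.2) the arrows circulate counterclockwise. Divergence ≈0, curl about +4 — near-zero divergence with nonzero curl is a vortex.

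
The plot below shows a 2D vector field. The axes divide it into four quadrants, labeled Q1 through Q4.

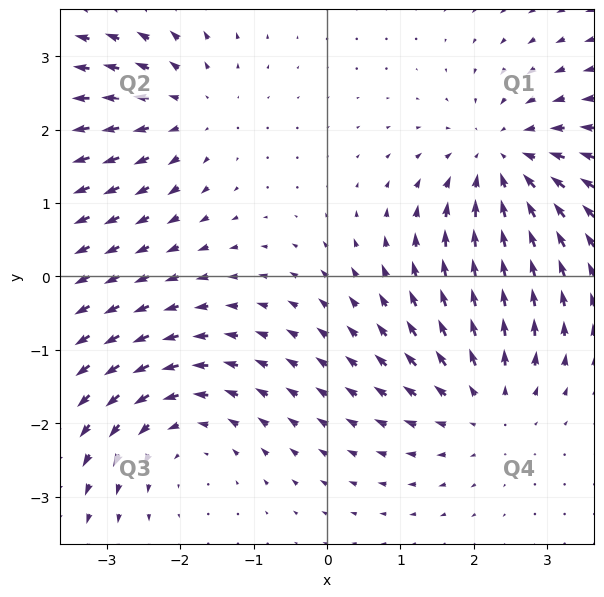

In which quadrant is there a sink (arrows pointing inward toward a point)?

Q1

The sink sits at approximately (2.4, 1.6), which lies in quadrant Q1. The divergence there is about -4, negative as expected for a sink.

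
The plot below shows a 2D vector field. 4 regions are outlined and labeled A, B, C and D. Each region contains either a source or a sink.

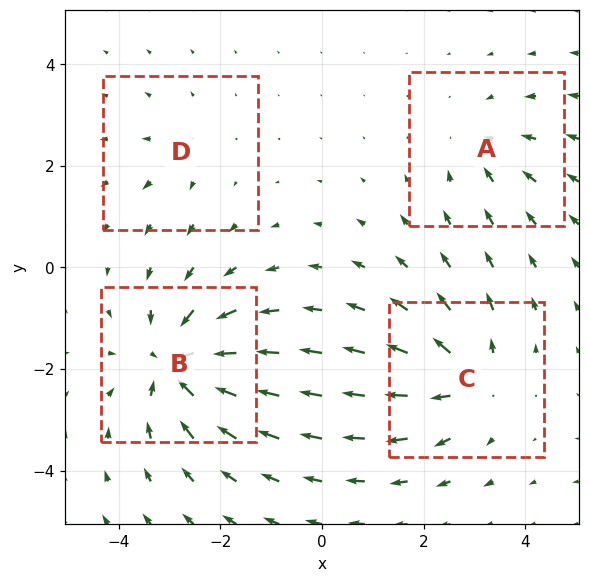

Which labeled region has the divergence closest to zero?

Divergence at each region's feature centre — A: about -3, B: about -7, C: about +5, D: about +2. Region D is closest to zero.

D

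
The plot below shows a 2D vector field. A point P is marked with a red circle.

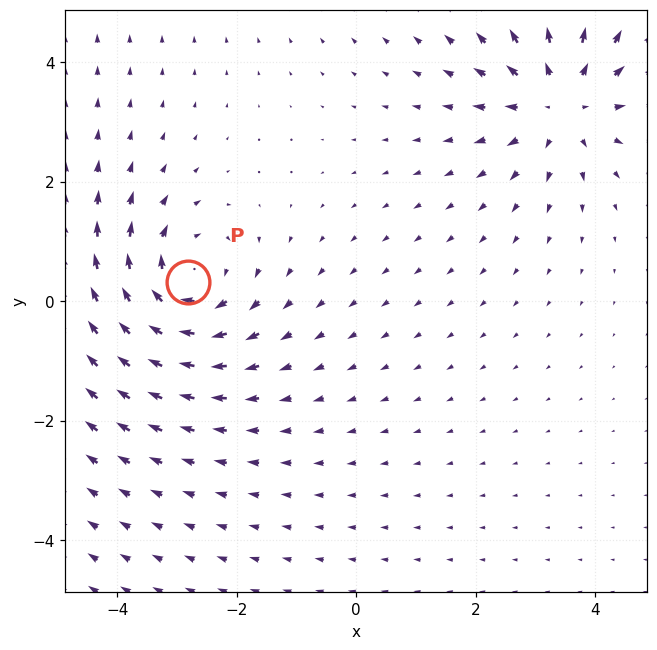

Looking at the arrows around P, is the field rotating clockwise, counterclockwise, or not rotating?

clockwise

Near P at (-2.8, 0.3) the arrows circulate clockwise. The curl (z-component) there is about -3; negative curl means clockwise rotation.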